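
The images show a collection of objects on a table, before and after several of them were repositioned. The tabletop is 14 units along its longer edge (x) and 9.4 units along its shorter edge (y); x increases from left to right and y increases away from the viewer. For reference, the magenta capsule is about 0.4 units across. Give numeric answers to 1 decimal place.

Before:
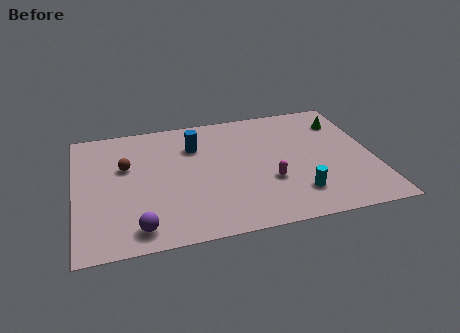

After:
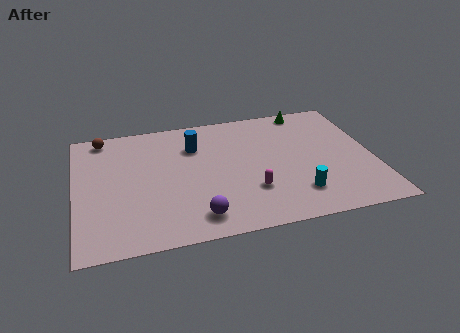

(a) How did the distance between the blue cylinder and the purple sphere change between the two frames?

-0.9

Before: roughly 6.2 units apart; after: 5.3. That's 0.9 units closer together.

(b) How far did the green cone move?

2.1

From (12.8, 7.2) to (11.2, 8.5), the green cone covered √(1.6² + 1.3²) ≈ 2.1 units.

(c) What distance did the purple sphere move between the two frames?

2.7

The purple sphere moved from about (2.8, 1.3) to (5.5, 1.5), a distance of √(2.7² + 0.2²) ≈ 2.7.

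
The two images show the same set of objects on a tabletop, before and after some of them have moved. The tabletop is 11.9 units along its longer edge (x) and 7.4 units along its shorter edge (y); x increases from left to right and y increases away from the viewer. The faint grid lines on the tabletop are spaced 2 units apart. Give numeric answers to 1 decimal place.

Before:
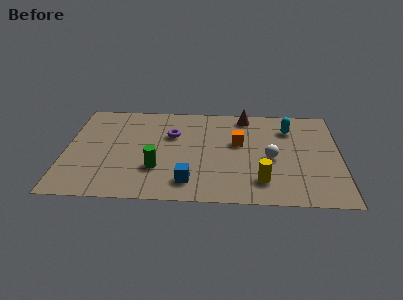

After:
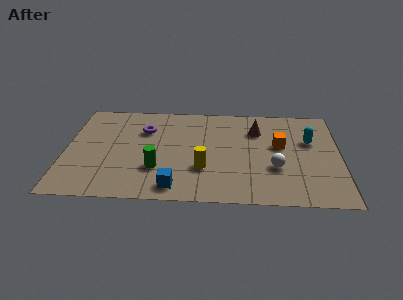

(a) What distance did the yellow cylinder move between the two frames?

2.6

From (8.5, 1.6) to (6.0, 2.4), the yellow cylinder covered √(2.5² + 0.8²) ≈ 2.6 units.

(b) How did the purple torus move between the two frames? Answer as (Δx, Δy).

(-1.2, 0.3)

The purple torus started near (4.6, 4.9) and ended near (3.4, 5.2).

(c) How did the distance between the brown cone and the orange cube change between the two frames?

-0.6

Before: roughly 2.1 units apart; after: 1.5. That's 0.6 units closer together.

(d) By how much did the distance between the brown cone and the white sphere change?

-0.5

They were about 3.4 units apart before and 2.9 after — 0.5 units closer together.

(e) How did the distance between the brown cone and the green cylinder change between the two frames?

-0.4

Before: roughly 5.7 units apart; after: 5.3. That's 0.4 units closer together.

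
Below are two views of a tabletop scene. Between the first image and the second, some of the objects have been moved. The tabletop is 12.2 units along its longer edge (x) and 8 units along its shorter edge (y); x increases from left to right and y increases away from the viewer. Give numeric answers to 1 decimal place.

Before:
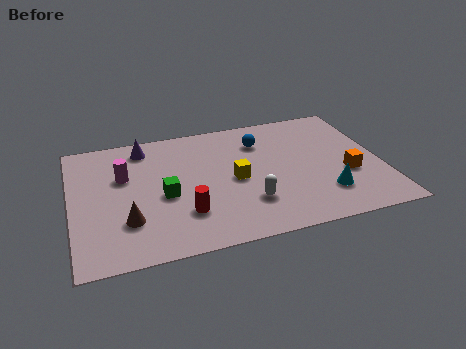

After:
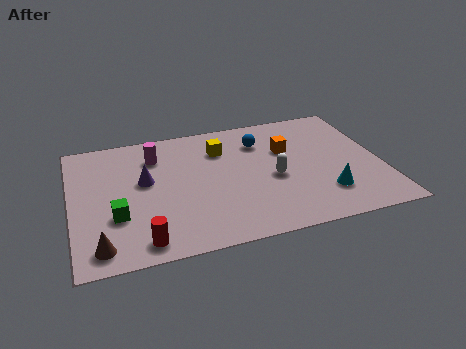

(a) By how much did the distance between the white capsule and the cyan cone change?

-0.6

They were about 3.0 units apart before and 2.4 after — 0.6 units closer together.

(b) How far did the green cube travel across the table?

2.1

The green cube was near (3.6, 3.5) before and (1.7, 2.7) after, so it travelled √(1.9² + 0.8²) ≈ 2.1 units.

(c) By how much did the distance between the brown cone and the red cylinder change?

-0.6

The distance was about 2.2 in the first image and 1.6 in the second, so they moved 0.6 units closer together.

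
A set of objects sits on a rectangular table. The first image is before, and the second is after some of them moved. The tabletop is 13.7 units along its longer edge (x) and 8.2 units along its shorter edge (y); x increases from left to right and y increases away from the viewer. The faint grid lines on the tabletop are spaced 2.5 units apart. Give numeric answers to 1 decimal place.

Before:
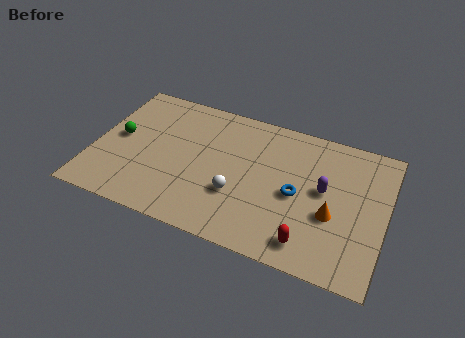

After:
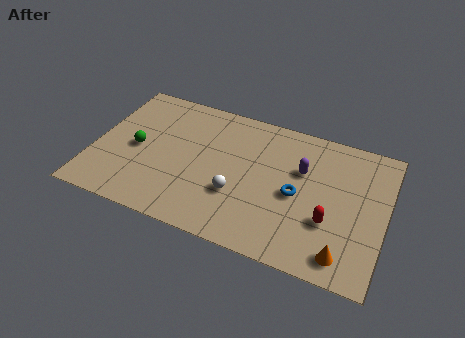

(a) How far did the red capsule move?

1.7

The red capsule was near (10.4, 1.3) before and (11.2, 2.8) after, so it travelled √(0.8² + 1.5²) ≈ 1.7 units.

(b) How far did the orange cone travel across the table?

2.1

From (11.3, 3.2) to (12.0, 1.2), the orange cone covered √(0.7² + 2.0²) ≈ 2.1 units.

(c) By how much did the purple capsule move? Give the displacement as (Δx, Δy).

(-1.1, 0.8)

From the two frames, the purple capsule sits at roughly (10.8, 4.5) before and (9.7, 5.3) after.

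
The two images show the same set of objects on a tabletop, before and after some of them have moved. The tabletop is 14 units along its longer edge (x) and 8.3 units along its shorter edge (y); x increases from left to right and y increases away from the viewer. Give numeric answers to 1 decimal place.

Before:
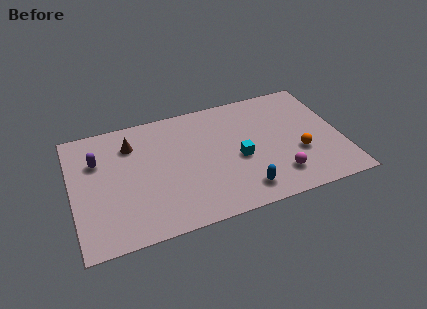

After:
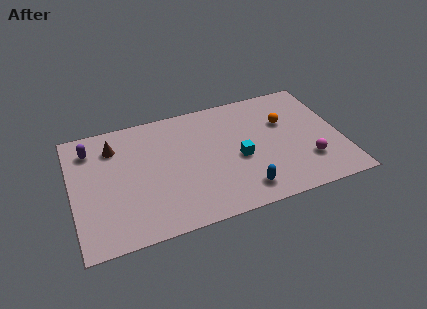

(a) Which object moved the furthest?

the orange sphere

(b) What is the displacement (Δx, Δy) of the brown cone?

(-0.9, 0.1)

The brown cone was at about (3.2, 6.3) and moved to about (2.3, 6.4).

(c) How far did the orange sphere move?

2.5

From (11.7, 3.0) to (11.2, 5.4), the orange sphere covered √(0.5² + 2.4²) ≈ 2.5 units.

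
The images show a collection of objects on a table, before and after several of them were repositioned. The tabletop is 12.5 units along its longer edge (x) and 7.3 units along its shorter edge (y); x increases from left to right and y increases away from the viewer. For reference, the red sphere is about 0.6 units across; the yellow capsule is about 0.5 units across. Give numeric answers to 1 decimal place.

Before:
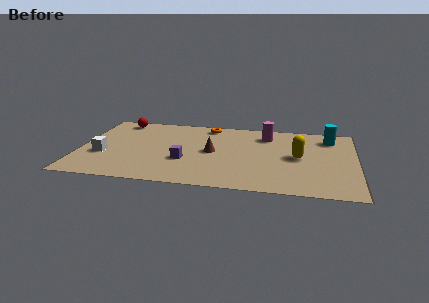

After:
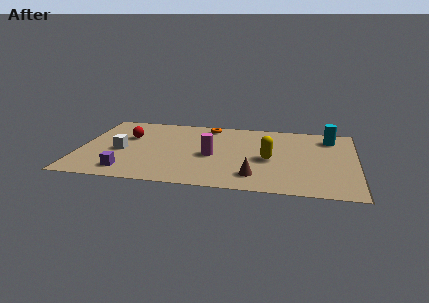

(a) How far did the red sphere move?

1.8

The red sphere was near (1.6, 6.4) before and (2.1, 4.7) after, so it travelled √(0.5² + 1.7²) ≈ 1.8 units.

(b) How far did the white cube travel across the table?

0.9

From (1.1, 2.7) to (1.9, 3.2), the white cube covered √(0.8² + 0.5²) ≈ 0.9 units.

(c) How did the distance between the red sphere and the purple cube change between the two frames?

-1.5

The distance was about 5.0 in the first image and 3.5 in the second, so they moved 1.5 units closer together.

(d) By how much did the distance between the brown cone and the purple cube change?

+4.1

Before: roughly 1.6 units apart; after: 5.7. That's 4.1 units further apart.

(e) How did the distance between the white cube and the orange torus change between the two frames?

-0.9

The distance was about 5.9 in the first image and 5.0 in the second, so they moved 0.9 units closer together.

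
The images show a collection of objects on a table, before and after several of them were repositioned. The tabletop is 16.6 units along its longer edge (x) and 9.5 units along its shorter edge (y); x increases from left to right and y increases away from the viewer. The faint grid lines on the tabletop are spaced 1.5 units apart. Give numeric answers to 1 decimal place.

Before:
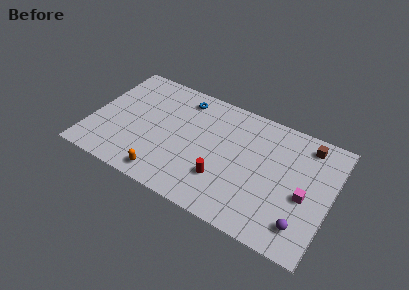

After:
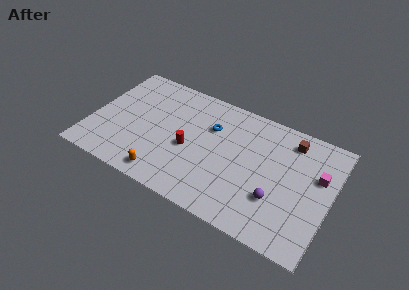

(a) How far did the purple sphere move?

2.2

From (15.0, 1.9) to (13.1, 3.0), the purple sphere covered √(1.9² + 1.1²) ≈ 2.2 units.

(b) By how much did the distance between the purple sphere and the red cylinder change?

+0.6

The distance was about 5.7 in the first image and 6.3 in the second, so they moved 0.6 units further apart.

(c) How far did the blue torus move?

2.7

The blue torus was near (5.9, 8.0) before and (8.1, 6.5) after, so it travelled √(2.2² + 1.5²) ≈ 2.7 units.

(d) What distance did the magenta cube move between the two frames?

2.0

The magenta cube was near (14.9, 4.1) before and (15.6, 6.0) after, so it travelled √(0.7² + 1.9²) ≈ 2.0 units.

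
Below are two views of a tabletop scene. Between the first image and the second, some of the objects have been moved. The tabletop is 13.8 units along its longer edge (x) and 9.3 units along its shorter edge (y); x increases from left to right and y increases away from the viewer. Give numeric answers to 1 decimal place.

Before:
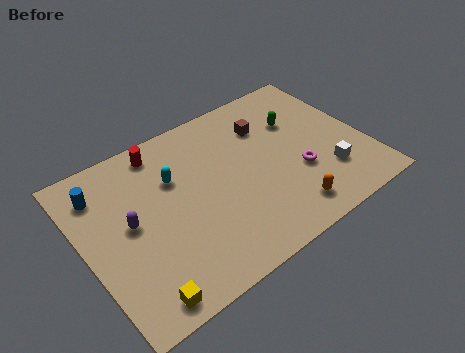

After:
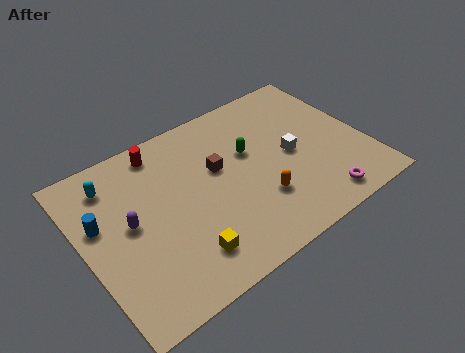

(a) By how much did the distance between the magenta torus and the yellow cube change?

-2.1

Before: roughly 8.7 units apart; after: 6.6. That's 2.1 units closer together.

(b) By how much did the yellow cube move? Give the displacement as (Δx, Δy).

(2.4, 0.9)

The yellow cube was at about (1.9, 1.0) and moved to about (4.3, 1.9).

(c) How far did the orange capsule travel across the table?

1.7

From (9.3, 1.5) to (8.2, 2.8), the orange capsule covered √(1.1² + 1.3²) ≈ 1.7 units.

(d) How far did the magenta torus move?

2.2

From (10.3, 3.3) to (10.9, 1.2), the magenta torus covered √(0.6² + 2.1²) ≈ 2.2 units.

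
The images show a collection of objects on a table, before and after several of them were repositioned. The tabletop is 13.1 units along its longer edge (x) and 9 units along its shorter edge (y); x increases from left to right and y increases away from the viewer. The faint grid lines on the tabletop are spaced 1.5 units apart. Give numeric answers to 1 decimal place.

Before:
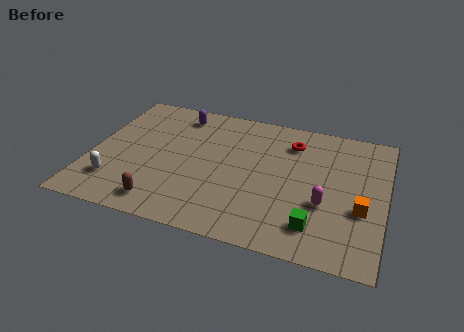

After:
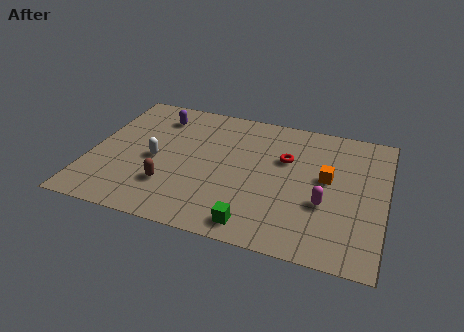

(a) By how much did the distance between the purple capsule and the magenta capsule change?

+0.6

They were about 8.1 units apart before and 8.7 after — 0.6 units further apart.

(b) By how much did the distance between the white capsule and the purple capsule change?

-2.9

The distance was about 6.0 in the first image and 3.1 in the second, so they moved 2.9 units closer together.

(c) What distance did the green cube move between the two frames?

2.7

The green cube was near (10.2, 1.8) before and (7.6, 1.1) after, so it travelled √(2.6² + 0.7²) ≈ 2.7 units.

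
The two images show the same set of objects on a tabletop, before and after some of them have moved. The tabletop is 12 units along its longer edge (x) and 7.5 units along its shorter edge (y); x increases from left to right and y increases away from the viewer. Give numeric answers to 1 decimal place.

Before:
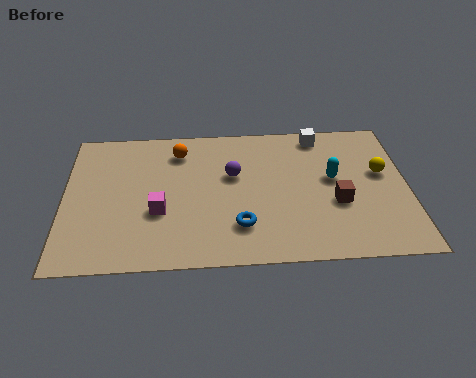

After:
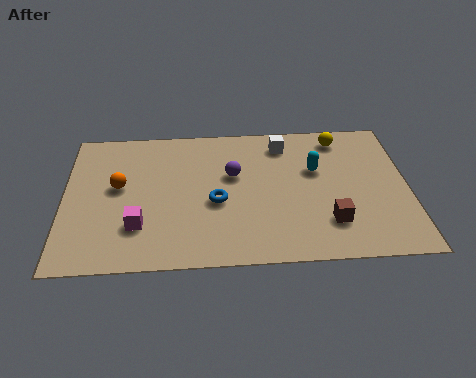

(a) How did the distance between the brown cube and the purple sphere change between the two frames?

+0.3

The distance was about 4.0 in the first image and 4.3 in the second, so they moved 0.3 units further apart.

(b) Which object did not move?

the purple sphere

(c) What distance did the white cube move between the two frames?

1.4

From (9.0, 6.6) to (7.7, 6.2), the white cube covered √(1.3² + 0.4²) ≈ 1.4 units.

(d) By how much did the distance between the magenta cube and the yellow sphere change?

+0.3

Before: roughly 8.0 units apart; after: 8.3. That's 0.3 units further apart.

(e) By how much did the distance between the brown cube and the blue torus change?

+0.6

Before: roughly 3.5 units apart; after: 4.1. That's 0.6 units further apart.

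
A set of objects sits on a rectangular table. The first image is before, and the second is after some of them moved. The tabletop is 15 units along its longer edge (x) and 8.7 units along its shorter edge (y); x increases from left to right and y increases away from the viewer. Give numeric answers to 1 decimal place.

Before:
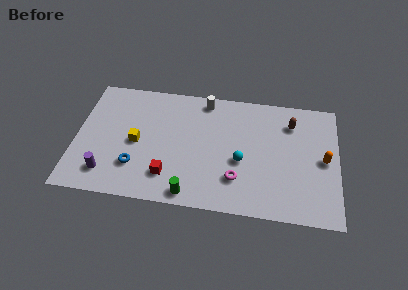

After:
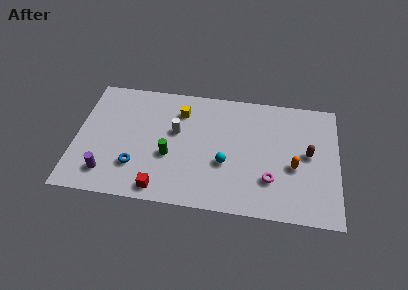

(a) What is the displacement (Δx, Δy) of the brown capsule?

(1.0, -2.1)

The brown capsule started near (12.3, 6.7) and ended near (13.3, 4.6).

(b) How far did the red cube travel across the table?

1.1

From (5.4, 2.0) to (5.0, 1.0), the red cube covered √(0.4² + 1.0²) ≈ 1.1 units.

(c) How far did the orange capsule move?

1.8

The orange capsule moved from about (14.2, 4.3) to (12.5, 3.6), a distance of √(1.7² + 0.7²) ≈ 1.8.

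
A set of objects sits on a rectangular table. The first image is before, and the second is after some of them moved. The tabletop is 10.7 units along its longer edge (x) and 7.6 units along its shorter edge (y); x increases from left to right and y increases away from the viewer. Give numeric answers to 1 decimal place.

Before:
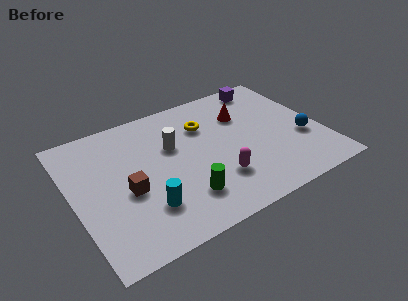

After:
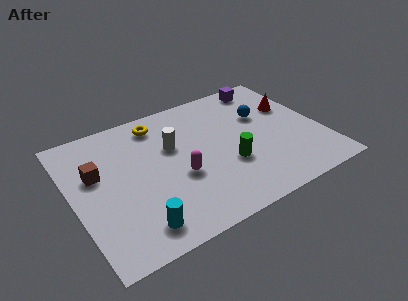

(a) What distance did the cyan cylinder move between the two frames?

0.9

The cyan cylinder was near (2.8, 2.0) before and (2.3, 1.2) after, so it travelled √(0.5² + 0.8²) ≈ 0.9 units.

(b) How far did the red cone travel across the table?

2.1

From (7.6, 5.3) to (9.7, 4.9), the red cone covered √(2.1² + 0.4²) ≈ 2.1 units.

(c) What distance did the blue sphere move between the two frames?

2.5

The blue sphere moved from about (9.8, 2.8) to (8.4, 4.9), a distance of √(1.4² + 2.1²) ≈ 2.5.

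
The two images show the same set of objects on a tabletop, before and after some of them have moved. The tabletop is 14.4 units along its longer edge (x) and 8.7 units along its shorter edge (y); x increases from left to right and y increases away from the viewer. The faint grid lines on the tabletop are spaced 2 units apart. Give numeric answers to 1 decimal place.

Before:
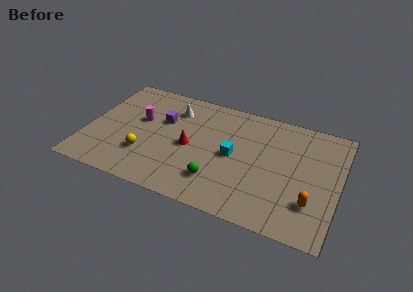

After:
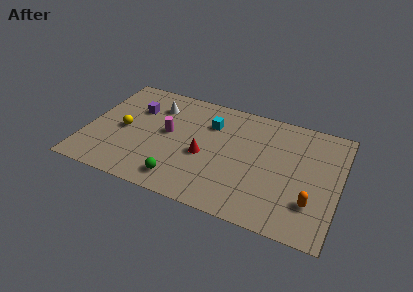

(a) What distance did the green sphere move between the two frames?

2.1

The green sphere moved from about (7.7, 2.1) to (5.7, 1.4), a distance of √(2.0² + 0.7²) ≈ 2.1.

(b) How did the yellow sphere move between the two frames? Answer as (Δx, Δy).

(-1.4, 1.5)

The yellow sphere started near (3.5, 2.6) and ended near (2.1, 4.1).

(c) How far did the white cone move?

1.0

The white cone was near (4.7, 6.7) before and (3.7, 6.6) after, so it travelled √(1.0² + 0.1²) ≈ 1.0 units.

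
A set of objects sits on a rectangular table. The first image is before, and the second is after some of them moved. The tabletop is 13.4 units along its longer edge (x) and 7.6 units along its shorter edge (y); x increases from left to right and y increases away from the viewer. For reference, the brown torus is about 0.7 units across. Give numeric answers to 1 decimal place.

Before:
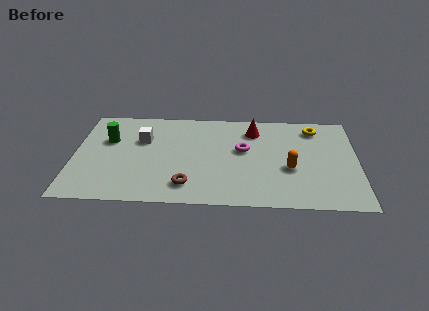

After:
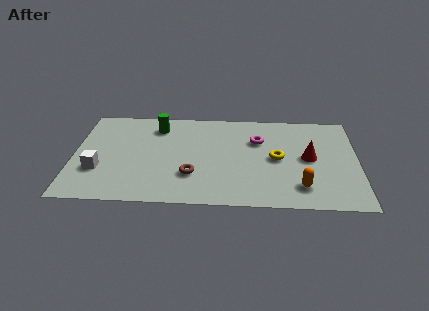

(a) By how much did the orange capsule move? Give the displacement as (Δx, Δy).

(0.5, -1.4)

The orange capsule was at about (10.2, 3.0) and moved to about (10.7, 1.6).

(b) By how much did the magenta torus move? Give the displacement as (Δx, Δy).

(0.7, 0.8)

From the two frames, the magenta torus sits at roughly (8.0, 4.4) before and (8.7, 5.2) after.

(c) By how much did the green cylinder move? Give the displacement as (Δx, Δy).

(2.3, 1.2)

The green cylinder was at about (1.6, 4.9) and moved to about (3.9, 6.1).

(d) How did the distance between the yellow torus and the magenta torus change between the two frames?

-2.2

The distance was about 3.9 in the first image and 1.7 in the second, so they moved 2.2 units closer together.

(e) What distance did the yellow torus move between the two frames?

3.1

From (11.4, 6.3) to (9.6, 3.8), the yellow torus covered √(1.8² + 2.5²) ≈ 3.1 units.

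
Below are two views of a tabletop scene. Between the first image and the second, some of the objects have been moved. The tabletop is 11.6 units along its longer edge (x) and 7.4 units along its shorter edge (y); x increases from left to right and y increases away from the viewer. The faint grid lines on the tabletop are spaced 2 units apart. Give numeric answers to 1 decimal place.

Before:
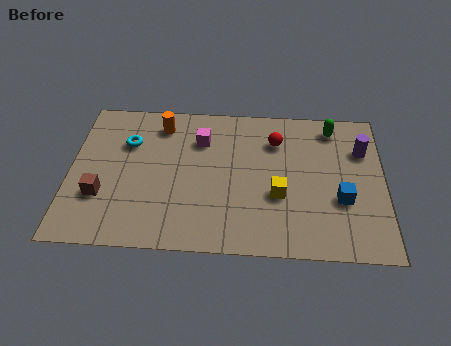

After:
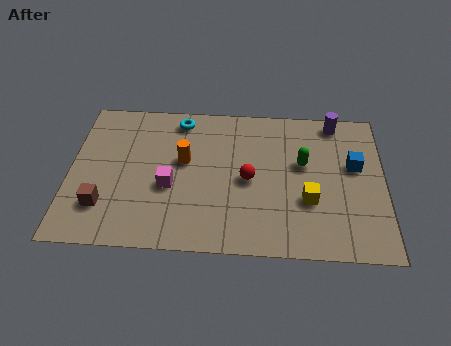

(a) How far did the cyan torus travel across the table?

2.3

From (2.1, 5.1) to (4.0, 6.4), the cyan torus covered √(1.9² + 1.3²) ≈ 2.3 units.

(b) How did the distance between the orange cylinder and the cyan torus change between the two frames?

+0.5

The distance was about 1.6 in the first image and 2.1 in the second, so they moved 0.5 units further apart.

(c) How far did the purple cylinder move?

1.7

The purple cylinder was near (10.8, 5.2) before and (9.8, 6.6) after, so it travelled √(1.0² + 1.4²) ≈ 1.7 units.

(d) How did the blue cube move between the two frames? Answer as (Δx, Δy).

(0.5, 1.7)

The blue cube was at about (10.0, 2.7) and moved to about (10.5, 4.4).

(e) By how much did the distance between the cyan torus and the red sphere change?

-1.6

They were about 5.5 units apart before and 3.9 after — 1.6 units closer together.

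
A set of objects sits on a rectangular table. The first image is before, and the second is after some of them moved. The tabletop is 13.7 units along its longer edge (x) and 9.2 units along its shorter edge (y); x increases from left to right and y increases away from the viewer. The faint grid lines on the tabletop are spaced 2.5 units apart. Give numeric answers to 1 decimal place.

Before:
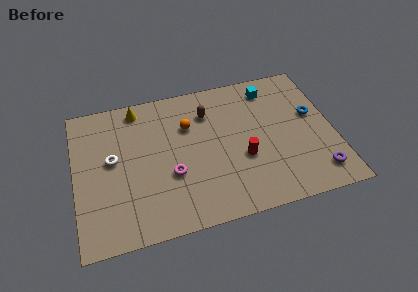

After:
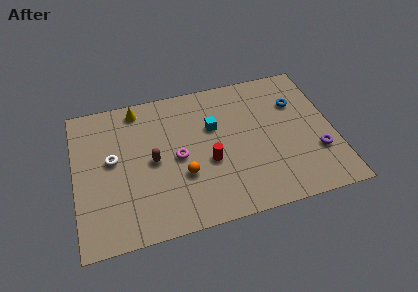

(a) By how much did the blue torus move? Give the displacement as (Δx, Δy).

(-0.8, 1.0)

From the two frames, the blue torus sits at roughly (12.7, 5.4) before and (11.9, 6.4) after.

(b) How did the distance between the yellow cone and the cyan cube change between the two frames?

-2.6

The distance was about 7.1 in the first image and 4.5 in the second, so they moved 2.6 units closer together.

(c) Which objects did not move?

the white torus and the yellow cone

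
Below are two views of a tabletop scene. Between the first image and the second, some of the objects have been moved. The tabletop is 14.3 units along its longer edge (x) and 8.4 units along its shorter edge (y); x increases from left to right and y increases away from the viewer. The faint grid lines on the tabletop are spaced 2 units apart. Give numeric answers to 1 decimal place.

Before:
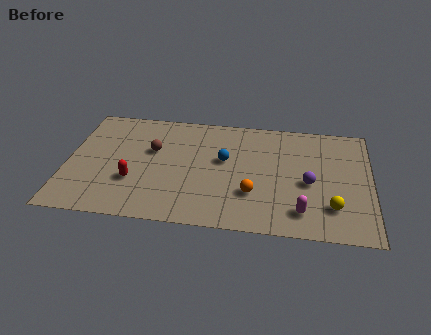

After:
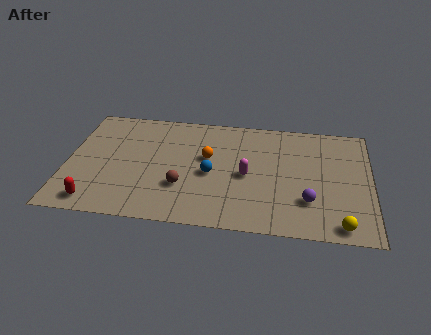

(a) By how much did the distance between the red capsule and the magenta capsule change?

-0.5

They were about 8.0 units apart before and 7.5 after — 0.5 units closer together.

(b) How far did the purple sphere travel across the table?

1.3

From (11.4, 3.7) to (11.4, 2.4), the purple sphere covered √(0.0² + 1.3²) ≈ 1.3 units.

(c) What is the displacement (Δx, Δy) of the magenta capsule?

(-2.6, 2.3)

The magenta capsule was at about (11.1, 1.6) and moved to about (8.5, 3.9).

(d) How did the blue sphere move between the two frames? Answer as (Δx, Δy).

(-0.6, -1.1)

From the two frames, the blue sphere sits at roughly (7.4, 4.9) before and (6.8, 3.8) after.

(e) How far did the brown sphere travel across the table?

2.9

The brown sphere moved from about (4.0, 5.2) to (5.5, 2.7), a distance of √(1.5² + 2.5²) ≈ 2.9.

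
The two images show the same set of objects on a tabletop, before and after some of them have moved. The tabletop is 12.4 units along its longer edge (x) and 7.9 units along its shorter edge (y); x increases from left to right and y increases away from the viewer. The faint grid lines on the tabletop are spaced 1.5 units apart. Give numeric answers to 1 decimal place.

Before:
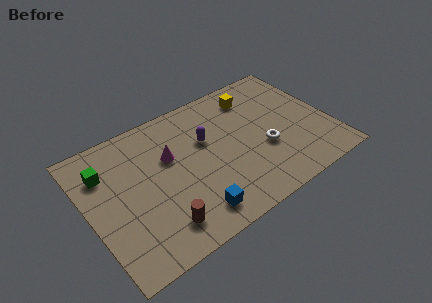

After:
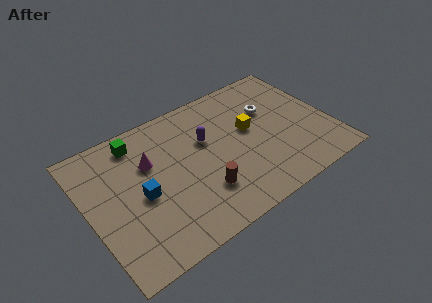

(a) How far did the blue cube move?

3.2

The blue cube moved from about (4.8, 1.3) to (2.6, 3.6), a distance of √(2.2² + 2.3²) ≈ 3.2.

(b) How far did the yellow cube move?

2.0

From (9.0, 6.4) to (8.4, 4.5), the yellow cube covered √(0.6² + 1.9²) ≈ 2.0 units.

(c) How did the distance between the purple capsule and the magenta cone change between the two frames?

+1.0

Before: roughly 1.9 units apart; after: 2.9. That's 1.0 units further apart.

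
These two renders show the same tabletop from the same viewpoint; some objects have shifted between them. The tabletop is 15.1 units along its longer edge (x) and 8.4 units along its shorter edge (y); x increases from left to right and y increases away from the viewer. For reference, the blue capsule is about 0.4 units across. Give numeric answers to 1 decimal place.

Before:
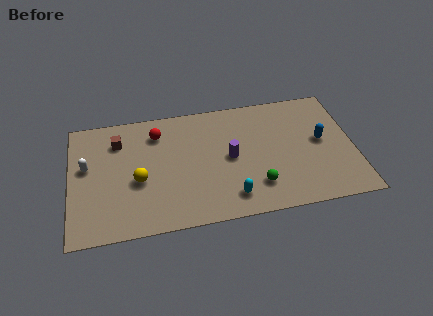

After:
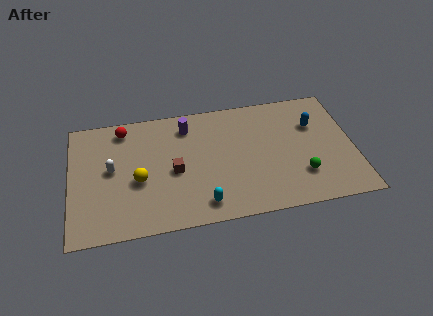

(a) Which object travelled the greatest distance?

the brown cube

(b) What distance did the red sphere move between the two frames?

1.9

The red sphere moved from about (4.7, 6.6) to (2.9, 7.2), a distance of √(1.8² + 0.6²) ≈ 1.9.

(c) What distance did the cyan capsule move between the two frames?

1.5

The cyan capsule moved from about (8.4, 1.5) to (6.9, 1.3), a distance of √(1.5² + 0.2²) ≈ 1.5.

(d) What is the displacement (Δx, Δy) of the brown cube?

(2.9, -2.6)

From the two frames, the brown cube sits at roughly (2.6, 6.4) before and (5.5, 3.8) after.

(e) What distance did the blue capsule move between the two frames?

1.2

The blue capsule was near (13.4, 4.5) before and (13.1, 5.7) after, so it travelled √(0.3² + 1.2²) ≈ 1.2 units.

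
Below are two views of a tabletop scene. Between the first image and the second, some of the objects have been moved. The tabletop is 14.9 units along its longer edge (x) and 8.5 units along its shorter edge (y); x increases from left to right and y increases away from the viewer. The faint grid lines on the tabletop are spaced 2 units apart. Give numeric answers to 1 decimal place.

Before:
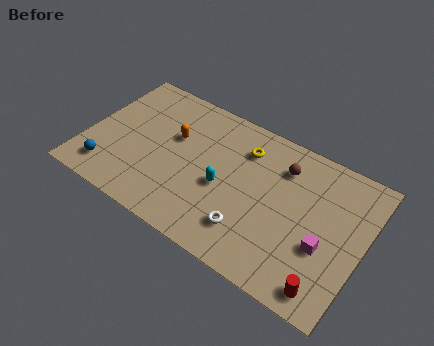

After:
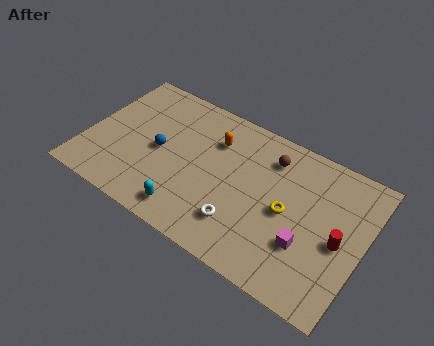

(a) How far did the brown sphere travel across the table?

0.7

From (10.3, 6.5) to (9.6, 6.7), the brown sphere covered √(0.7² + 0.2²) ≈ 0.7 units.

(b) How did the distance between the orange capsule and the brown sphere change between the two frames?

-2.9

They were about 5.9 units apart before and 3.0 after — 2.9 units closer together.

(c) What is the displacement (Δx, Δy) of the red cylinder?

(0.2, 2.8)

From the two frames, the red cylinder sits at roughly (13.5, 1.1) before and (13.7, 3.9) after.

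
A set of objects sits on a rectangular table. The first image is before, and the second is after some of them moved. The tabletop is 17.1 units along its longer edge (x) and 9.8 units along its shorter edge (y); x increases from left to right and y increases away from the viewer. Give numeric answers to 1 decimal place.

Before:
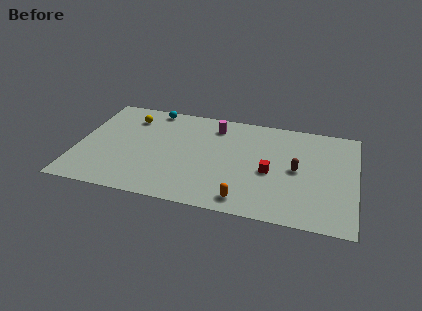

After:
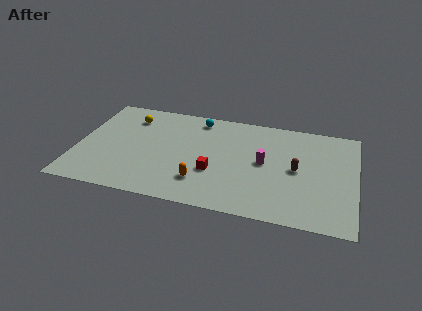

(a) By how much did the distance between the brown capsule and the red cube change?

+3.5

They were about 1.7 units apart before and 5.2 after — 3.5 units further apart.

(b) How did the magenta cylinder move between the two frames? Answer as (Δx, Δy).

(3.2, -2.9)

From the two frames, the magenta cylinder sits at roughly (8.3, 8.0) before and (11.5, 5.1) after.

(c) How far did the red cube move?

3.5

From (11.9, 4.3) to (8.5, 3.5), the red cube covered √(3.4² + 0.8²) ≈ 3.5 units.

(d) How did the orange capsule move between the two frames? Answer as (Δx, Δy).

(-2.7, 1.1)

From the two frames, the orange capsule sits at roughly (10.5, 1.3) before and (7.8, 2.4) after.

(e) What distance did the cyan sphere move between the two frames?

2.9

The cyan sphere was near (4.3, 8.9) before and (7.2, 8.5) after, so it travelled √(2.9² + 0.4²) ≈ 2.9 units.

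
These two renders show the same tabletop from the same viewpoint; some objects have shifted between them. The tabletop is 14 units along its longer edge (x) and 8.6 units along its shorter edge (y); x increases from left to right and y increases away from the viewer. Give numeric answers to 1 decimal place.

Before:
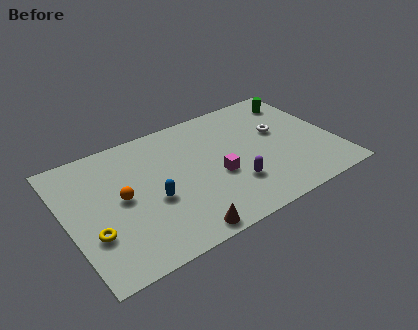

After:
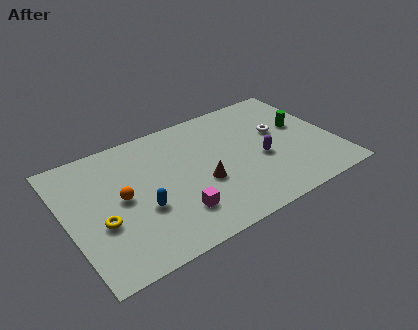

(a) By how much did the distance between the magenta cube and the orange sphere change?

-1.6

They were about 5.0 units apart before and 3.4 after — 1.6 units closer together.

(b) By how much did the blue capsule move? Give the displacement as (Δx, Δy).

(-0.6, -0.3)

The blue capsule started near (4.3, 3.5) and ended near (3.7, 3.2).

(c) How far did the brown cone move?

3.1

The brown cone was near (5.3, 0.8) before and (6.9, 3.4) after, so it travelled √(1.6² + 2.6²) ≈ 3.1 units.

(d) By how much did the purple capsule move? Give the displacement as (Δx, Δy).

(1.7, 1.1)

The purple capsule was at about (8.4, 2.5) and moved to about (10.1, 3.6).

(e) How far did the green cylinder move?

2.0

The green cylinder was near (12.7, 7.0) before and (12.5, 5.0) after, so it travelled √(0.2² + 2.0²) ≈ 2.0 units.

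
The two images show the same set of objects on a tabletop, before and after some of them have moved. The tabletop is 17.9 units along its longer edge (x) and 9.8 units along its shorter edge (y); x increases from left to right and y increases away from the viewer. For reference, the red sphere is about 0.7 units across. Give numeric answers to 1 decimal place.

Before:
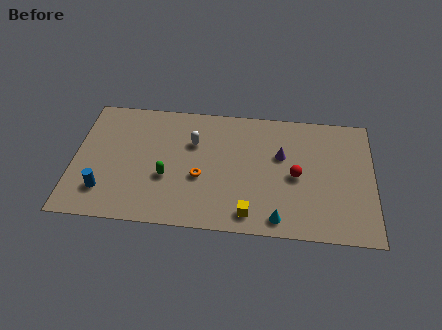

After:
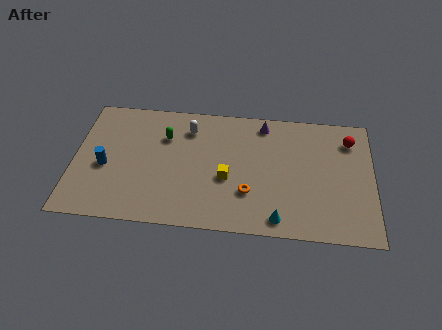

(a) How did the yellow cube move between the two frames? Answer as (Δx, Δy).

(-1.4, 2.6)

The yellow cube was at about (10.6, 1.4) and moved to about (9.2, 4.0).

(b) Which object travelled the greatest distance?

the red sphere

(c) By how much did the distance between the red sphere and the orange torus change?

+1.9

The distance was about 5.7 in the first image and 7.6 in the second, so they moved 1.9 units further apart.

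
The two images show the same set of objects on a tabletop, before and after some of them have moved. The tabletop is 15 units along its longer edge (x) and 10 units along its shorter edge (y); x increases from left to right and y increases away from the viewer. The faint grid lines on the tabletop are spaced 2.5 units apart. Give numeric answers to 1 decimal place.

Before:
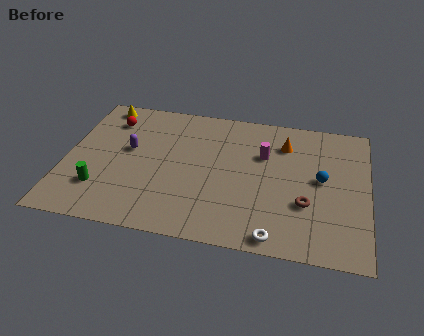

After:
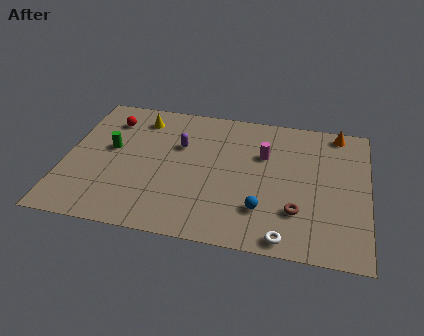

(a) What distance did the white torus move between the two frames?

0.5

The white torus moved from about (10.6, 0.9) to (11.1, 0.9), a distance of √(0.5² + 0.0²) ≈ 0.5.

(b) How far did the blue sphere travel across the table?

3.9

From (12.7, 5.3) to (9.9, 2.6), the blue sphere covered √(2.8² + 2.7²) ≈ 3.9 units.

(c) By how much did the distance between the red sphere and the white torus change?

+0.4

They were about 11.0 units apart before and 11.4 after — 0.4 units further apart.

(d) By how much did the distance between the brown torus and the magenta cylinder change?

+0.3

Before: roughly 3.9 units apart; after: 4.2. That's 0.3 units further apart.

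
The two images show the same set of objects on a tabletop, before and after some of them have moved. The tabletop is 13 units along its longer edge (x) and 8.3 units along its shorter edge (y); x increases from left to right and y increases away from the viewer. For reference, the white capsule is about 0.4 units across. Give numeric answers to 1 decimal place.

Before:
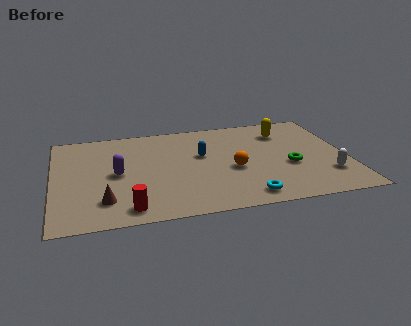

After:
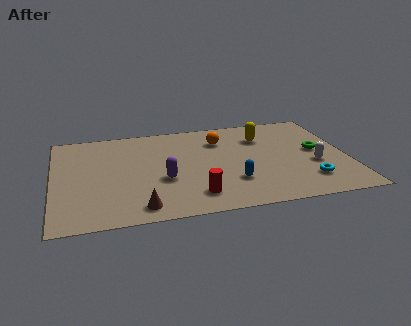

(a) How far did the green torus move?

1.7

The green torus was near (10.4, 3.3) before and (11.7, 4.4) after, so it travelled √(1.3² + 1.1²) ≈ 1.7 units.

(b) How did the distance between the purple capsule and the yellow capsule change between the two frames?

-2.5

They were about 7.9 units apart before and 5.4 after — 2.5 units closer together.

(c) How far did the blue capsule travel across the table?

2.9

The blue capsule moved from about (6.6, 5.0) to (7.8, 2.4), a distance of √(1.2² + 2.6²) ≈ 2.9.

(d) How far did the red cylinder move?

2.9

The red cylinder moved from about (3.2, 1.1) to (6.1, 1.6), a distance of √(2.9² + 0.5²) ≈ 2.9.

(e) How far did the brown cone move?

1.7

From (2.2, 1.9) to (3.7, 1.1), the brown cone covered √(1.5² + 0.8²) ≈ 1.7 units.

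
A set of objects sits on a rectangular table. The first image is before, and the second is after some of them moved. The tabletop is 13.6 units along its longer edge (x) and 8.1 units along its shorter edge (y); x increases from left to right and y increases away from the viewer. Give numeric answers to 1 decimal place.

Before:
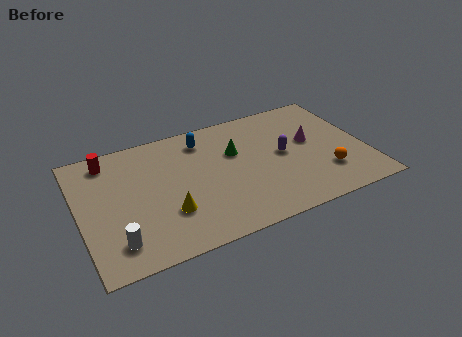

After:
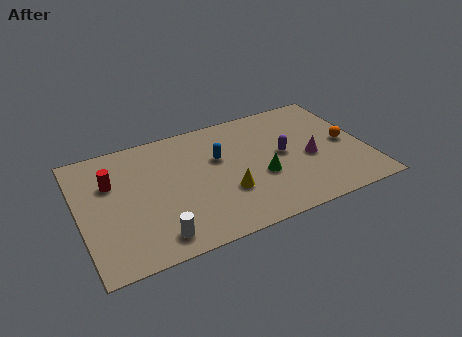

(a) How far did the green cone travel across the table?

2.3

The green cone was near (7.5, 5.2) before and (8.5, 3.1) after, so it travelled √(1.0² + 2.1²) ≈ 2.3 units.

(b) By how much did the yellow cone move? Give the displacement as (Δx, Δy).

(2.8, 0.2)

From the two frames, the yellow cone sits at roughly (4.0, 2.5) before and (6.8, 2.7) after.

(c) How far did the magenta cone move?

1.1

The magenta cone was near (11.1, 4.6) before and (10.9, 3.5) after, so it travelled √(0.2² + 1.1²) ≈ 1.1 units.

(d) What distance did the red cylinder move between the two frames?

1.5

The red cylinder was near (1.6, 6.9) before and (1.6, 5.4) after, so it travelled √(0.0² + 1.5²) ≈ 1.5 units.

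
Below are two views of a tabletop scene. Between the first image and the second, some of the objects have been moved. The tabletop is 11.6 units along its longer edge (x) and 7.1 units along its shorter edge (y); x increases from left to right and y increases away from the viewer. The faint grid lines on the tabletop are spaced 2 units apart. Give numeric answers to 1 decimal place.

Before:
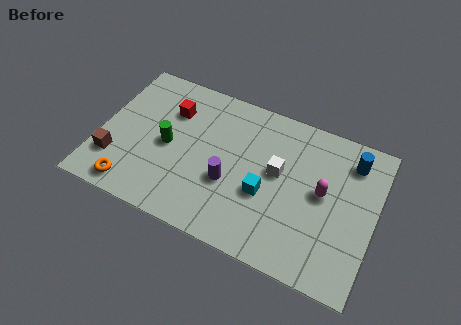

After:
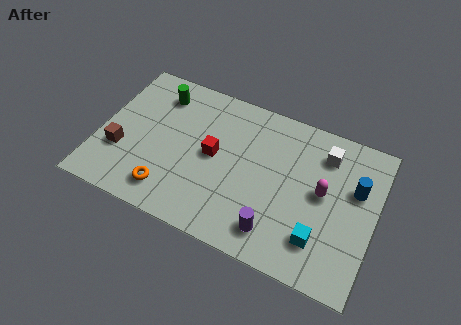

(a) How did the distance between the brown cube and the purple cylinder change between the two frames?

+1.9

They were about 4.9 units apart before and 6.8 after — 1.9 units further apart.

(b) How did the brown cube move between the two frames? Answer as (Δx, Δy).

(0.2, 0.5)

The brown cube was at about (0.8, 1.9) and moved to about (1.0, 2.4).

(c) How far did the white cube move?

2.4

The white cube was near (7.5, 4.0) before and (9.3, 5.6) after, so it travelled √(1.8² + 1.6²) ≈ 2.4 units.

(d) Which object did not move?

the magenta capsule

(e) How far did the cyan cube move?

2.6

From (7.1, 2.8) to (9.5, 1.7), the cyan cube covered √(2.4² + 1.1²) ≈ 2.6 units.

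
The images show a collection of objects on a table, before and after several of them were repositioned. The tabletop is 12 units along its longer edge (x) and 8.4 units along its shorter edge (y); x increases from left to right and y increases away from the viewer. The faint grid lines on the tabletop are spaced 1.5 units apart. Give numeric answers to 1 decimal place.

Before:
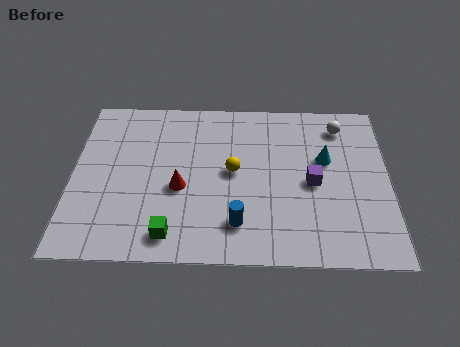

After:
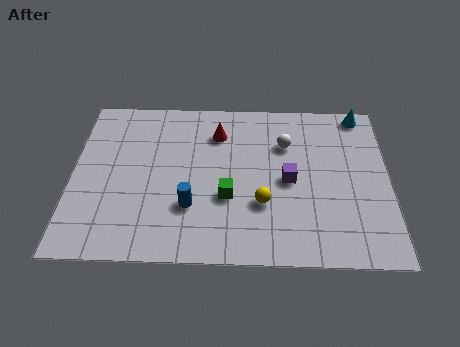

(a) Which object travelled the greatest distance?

the red cone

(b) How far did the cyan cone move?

2.9

From (9.6, 5.1) to (11.0, 7.6), the cyan cone covered √(1.4² + 2.5²) ≈ 2.9 units.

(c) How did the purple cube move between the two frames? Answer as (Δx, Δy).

(-0.9, 0.1)

The purple cube started near (9.1, 3.9) and ended near (8.2, 4.0).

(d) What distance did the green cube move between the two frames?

2.8

The green cube was near (3.8, 1.2) before and (5.9, 3.1) after, so it travelled √(2.1² + 1.9²) ≈ 2.8 units.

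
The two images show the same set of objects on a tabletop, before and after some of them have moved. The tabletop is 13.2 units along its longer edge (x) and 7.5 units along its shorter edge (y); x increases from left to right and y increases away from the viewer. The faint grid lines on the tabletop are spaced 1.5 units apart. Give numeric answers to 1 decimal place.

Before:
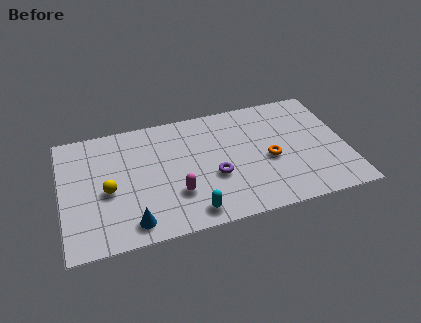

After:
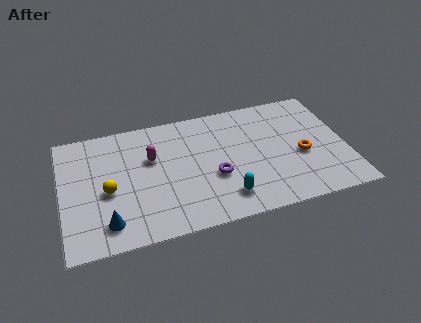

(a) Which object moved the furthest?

the magenta capsule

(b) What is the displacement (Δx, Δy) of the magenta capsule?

(-1.0, 2.5)

The magenta capsule was at about (5.2, 2.3) and moved to about (4.2, 4.8).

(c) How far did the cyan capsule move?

1.7

The cyan capsule moved from about (5.8, 1.0) to (7.4, 1.5), a distance of √(1.6² + 0.5²) ≈ 1.7.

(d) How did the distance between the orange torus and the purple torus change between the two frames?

+1.5

Before: roughly 2.6 units apart; after: 4.1. That's 1.5 units further apart.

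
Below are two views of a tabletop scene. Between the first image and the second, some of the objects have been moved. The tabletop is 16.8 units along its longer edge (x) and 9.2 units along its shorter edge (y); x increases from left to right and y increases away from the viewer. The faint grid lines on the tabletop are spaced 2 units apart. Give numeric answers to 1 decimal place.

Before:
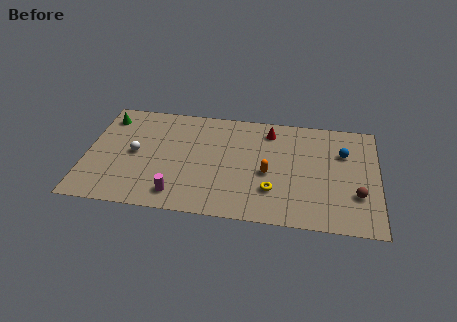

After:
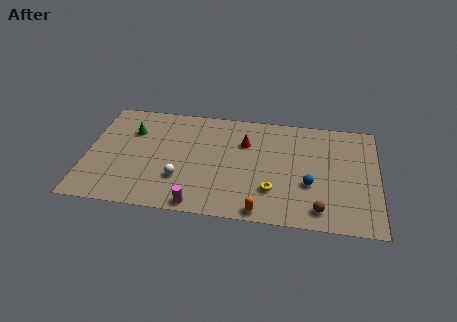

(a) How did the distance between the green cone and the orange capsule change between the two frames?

-0.5

The distance was about 10.1 in the first image and 9.6 in the second, so they moved 0.5 units closer together.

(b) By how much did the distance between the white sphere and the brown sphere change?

-4.8

They were about 12.9 units apart before and 8.1 after — 4.8 units closer together.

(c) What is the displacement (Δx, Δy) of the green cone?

(1.5, -1.0)

The green cone started near (1.0, 7.5) and ended near (2.5, 6.5).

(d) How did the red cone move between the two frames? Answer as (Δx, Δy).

(-1.4, -1.2)

The red cone was at about (10.5, 7.6) and moved to about (9.1, 6.4).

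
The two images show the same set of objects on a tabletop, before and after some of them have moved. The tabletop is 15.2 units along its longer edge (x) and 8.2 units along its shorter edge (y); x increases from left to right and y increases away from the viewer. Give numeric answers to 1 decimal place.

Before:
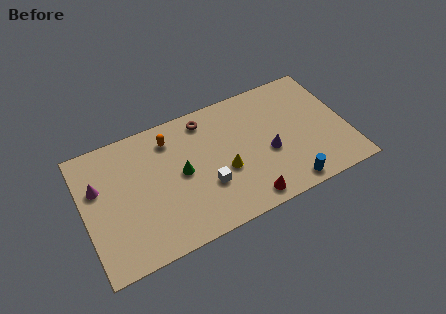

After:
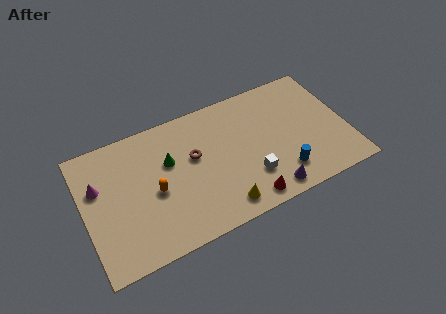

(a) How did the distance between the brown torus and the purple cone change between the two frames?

+0.6

They were about 4.9 units apart before and 5.5 after — 0.6 units further apart.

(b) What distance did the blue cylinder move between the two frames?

0.9

The blue cylinder was near (11.4, 0.9) before and (11.2, 1.8) after, so it travelled √(0.2² + 0.9²) ≈ 0.9 units.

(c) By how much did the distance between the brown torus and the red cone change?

-1.5

The distance was about 6.2 in the first image and 4.7 in the second, so they moved 1.5 units closer together.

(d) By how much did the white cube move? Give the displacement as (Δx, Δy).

(2.5, -0.5)

The white cube was at about (6.9, 2.8) and moved to about (9.4, 2.3).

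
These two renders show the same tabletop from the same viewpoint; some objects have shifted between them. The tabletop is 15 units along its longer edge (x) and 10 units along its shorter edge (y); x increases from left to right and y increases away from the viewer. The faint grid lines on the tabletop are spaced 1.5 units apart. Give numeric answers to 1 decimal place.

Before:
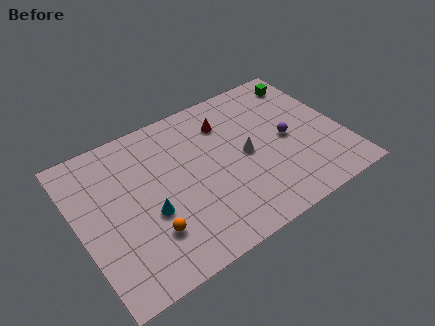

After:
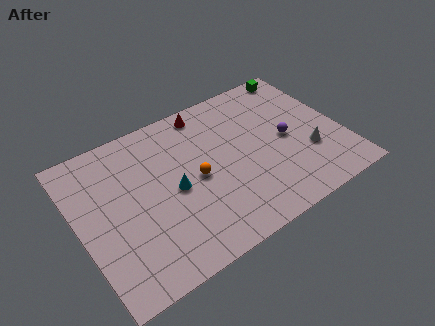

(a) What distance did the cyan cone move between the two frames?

1.7

The cyan cone was near (3.8, 3.9) before and (5.3, 4.7) after, so it travelled √(1.5² + 0.8²) ≈ 1.7 units.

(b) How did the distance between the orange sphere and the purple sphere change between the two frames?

-3.3

The distance was about 8.6 in the first image and 5.3 in the second, so they moved 3.3 units closer together.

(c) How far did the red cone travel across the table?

1.6

From (8.8, 7.6) to (7.9, 8.9), the red cone covered √(0.9² + 1.3²) ≈ 1.6 units.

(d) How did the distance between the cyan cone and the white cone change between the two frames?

+1.9

They were about 5.8 units apart before and 7.7 after — 1.9 units further apart.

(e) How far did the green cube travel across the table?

0.7

The green cube was near (13.7, 8.4) before and (13.6, 9.1) after, so it travelled √(0.1² + 0.7²) ≈ 0.7 units.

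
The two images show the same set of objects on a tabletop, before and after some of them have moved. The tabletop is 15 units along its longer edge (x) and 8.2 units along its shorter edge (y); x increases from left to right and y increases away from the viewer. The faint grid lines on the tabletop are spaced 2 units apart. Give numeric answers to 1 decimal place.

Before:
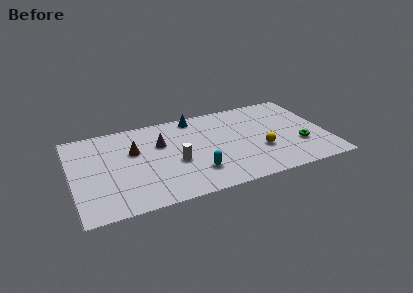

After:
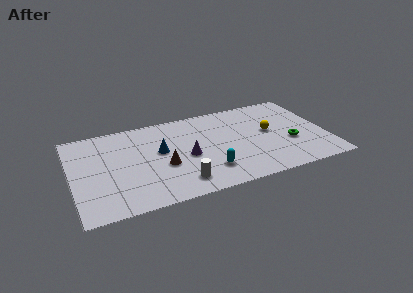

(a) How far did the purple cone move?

2.2

From (5.3, 5.4) to (6.7, 3.7), the purple cone covered √(1.4² + 1.7²) ≈ 2.2 units.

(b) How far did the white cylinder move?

1.9

The white cylinder moved from about (6.0, 3.4) to (6.1, 1.5), a distance of √(0.1² + 1.9²) ≈ 1.9.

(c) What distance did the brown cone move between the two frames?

2.5

The brown cone was near (3.7, 5.2) before and (5.3, 3.3) after, so it travelled √(1.6² + 1.9²) ≈ 2.5 units.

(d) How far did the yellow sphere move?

1.7

The yellow sphere moved from about (11.0, 2.9) to (11.7, 4.5), a distance of √(0.7² + 1.6²) ≈ 1.7.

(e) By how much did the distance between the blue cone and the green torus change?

+0.4

They were about 7.4 units apart before and 7.8 after — 0.4 units further apart.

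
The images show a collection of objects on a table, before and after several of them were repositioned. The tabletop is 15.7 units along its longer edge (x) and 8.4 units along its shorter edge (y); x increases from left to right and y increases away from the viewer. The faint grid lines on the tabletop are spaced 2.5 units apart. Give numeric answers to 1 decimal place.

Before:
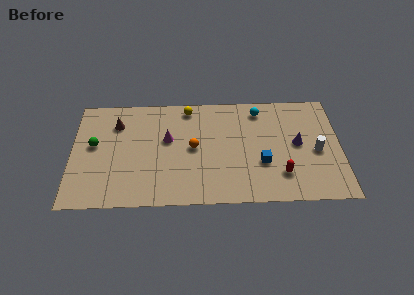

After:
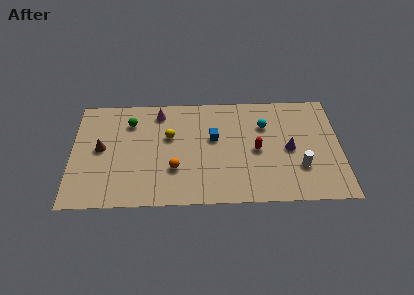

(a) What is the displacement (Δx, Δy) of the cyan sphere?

(0.3, -1.2)

The cyan sphere started near (11.0, 7.1) and ended near (11.3, 5.9).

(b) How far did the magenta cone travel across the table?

2.2

The magenta cone moved from about (5.6, 5.0) to (5.1, 7.1), a distance of √(0.5² + 2.1²) ≈ 2.2.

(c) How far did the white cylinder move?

1.6

The white cylinder moved from about (14.3, 3.8) to (13.3, 2.6), a distance of √(1.0² + 1.2²) ≈ 1.6.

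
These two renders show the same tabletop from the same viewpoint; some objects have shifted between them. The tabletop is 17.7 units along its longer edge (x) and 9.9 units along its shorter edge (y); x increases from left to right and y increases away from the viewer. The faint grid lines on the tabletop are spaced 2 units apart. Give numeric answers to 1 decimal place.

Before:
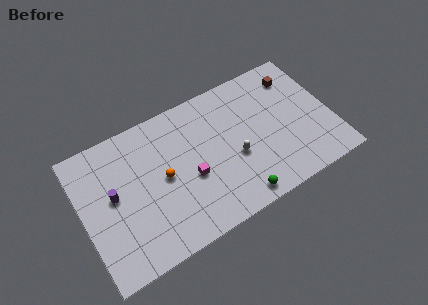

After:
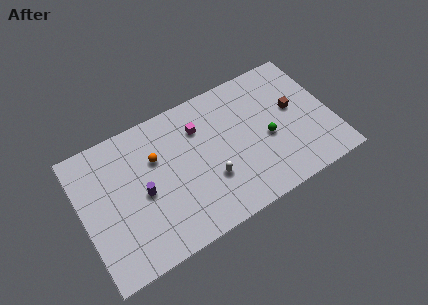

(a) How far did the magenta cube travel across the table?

3.4

The magenta cube moved from about (7.5, 4.1) to (8.6, 7.3), a distance of √(1.1² + 3.2²) ≈ 3.4.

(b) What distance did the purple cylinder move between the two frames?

2.2

From (2.2, 5.4) to (4.2, 4.6), the purple cylinder covered √(2.0² + 0.8²) ≈ 2.2 units.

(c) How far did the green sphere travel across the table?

4.2

The green sphere moved from about (10.4, 1.1) to (13.1, 4.3), a distance of √(2.7² + 3.2²) ≈ 4.2.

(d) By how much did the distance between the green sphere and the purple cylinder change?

-0.4

They were about 9.3 units apart before and 8.9 after — 0.4 units closer together.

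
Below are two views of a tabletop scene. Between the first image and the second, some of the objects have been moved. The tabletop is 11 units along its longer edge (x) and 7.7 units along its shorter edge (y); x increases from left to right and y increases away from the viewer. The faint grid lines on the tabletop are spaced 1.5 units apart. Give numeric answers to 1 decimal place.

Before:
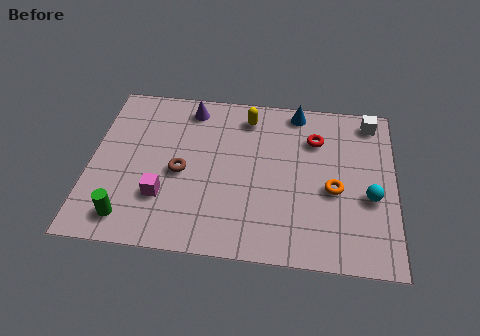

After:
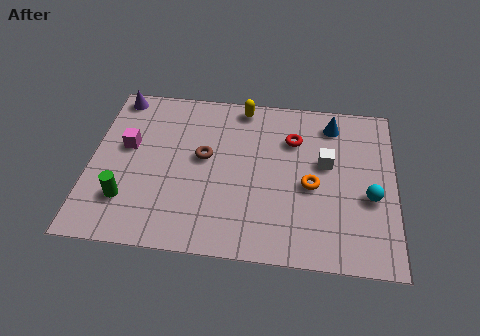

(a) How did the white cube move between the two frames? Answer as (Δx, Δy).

(-1.6, -2.2)

The white cube started near (10.1, 6.7) and ended near (8.5, 4.5).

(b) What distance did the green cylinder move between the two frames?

0.8

From (1.5, 1.2) to (1.4, 2.0), the green cylinder covered √(0.1² + 0.8²) ≈ 0.8 units.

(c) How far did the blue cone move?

1.4

The blue cone moved from about (7.4, 6.9) to (8.7, 6.4), a distance of √(1.3² + 0.5²) ≈ 1.4.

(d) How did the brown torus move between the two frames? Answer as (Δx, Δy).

(0.8, 0.8)

From the two frames, the brown torus sits at roughly (3.3, 3.5) before and (4.1, 4.3) after.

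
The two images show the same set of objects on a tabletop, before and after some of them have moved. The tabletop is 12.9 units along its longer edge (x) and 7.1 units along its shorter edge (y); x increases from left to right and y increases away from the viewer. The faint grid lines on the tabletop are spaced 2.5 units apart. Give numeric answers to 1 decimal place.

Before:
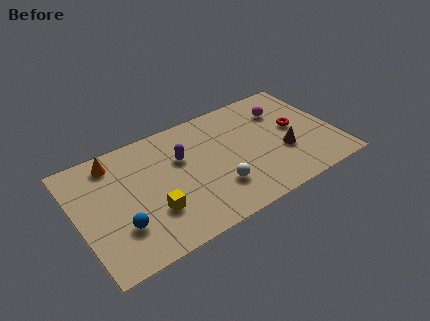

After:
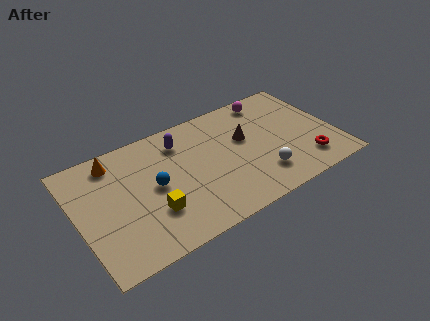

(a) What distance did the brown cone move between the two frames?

2.4

The brown cone was near (10.2, 2.6) before and (8.5, 4.3) after, so it travelled √(1.7² + 1.7²) ≈ 2.4 units.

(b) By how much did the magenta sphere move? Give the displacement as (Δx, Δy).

(-0.5, 1.0)

The magenta sphere started near (10.6, 5.2) and ended near (10.1, 6.2).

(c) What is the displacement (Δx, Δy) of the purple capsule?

(0.1, 1.0)

The purple capsule started near (5.3, 4.6) and ended near (5.4, 5.6).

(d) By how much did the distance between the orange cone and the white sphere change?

+1.9

They were about 6.1 units apart before and 8.0 after — 1.9 units further apart.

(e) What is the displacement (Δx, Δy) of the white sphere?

(2.2, -0.3)

The white sphere started near (6.7, 2.0) and ended near (8.9, 1.7).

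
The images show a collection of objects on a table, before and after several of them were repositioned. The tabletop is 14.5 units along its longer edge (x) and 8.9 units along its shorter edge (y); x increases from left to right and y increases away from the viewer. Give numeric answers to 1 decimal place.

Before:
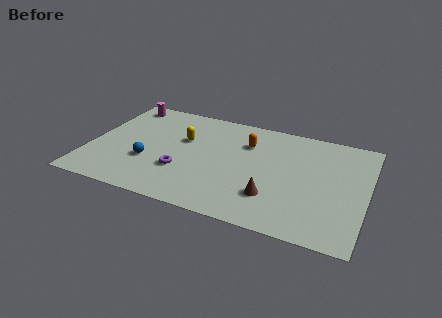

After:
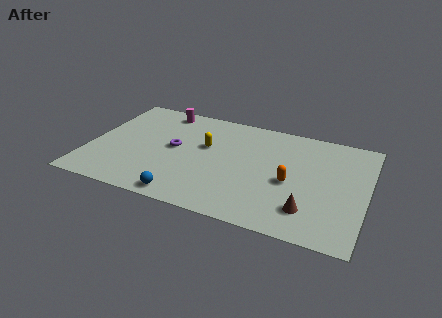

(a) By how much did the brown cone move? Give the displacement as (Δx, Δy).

(1.9, -0.4)

From the two frames, the brown cone sits at roughly (9.8, 2.4) before and (11.7, 2.0) after.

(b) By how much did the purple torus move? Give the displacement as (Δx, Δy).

(-0.6, 1.8)

From the two frames, the purple torus sits at roughly (5.0, 2.9) before and (4.4, 4.7) after.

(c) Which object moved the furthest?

the orange capsule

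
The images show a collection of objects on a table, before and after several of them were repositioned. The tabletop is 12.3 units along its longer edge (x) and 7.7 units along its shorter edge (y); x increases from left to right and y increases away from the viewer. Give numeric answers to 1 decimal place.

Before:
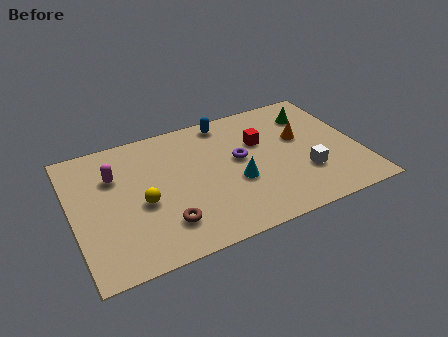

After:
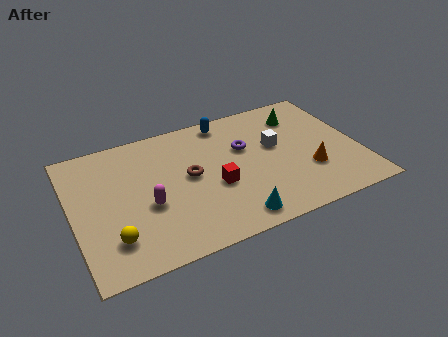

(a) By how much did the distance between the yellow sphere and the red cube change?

-0.9

They were about 5.6 units apart before and 4.7 after — 0.9 units closer together.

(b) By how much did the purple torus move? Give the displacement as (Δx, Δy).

(0.3, 0.6)

The purple torus was at about (7.2, 4.3) and moved to about (7.5, 4.9).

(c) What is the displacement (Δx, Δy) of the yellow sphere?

(-1.4, -1.5)

The yellow sphere started near (2.9, 3.3) and ended near (1.5, 1.8).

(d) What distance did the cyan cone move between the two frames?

2.0

The cyan cone was near (6.9, 3.0) before and (6.5, 1.0) after, so it travelled √(0.4² + 2.0²) ≈ 2.0 units.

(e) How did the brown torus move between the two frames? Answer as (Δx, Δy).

(1.3, 2.3)

The brown torus was at about (3.7, 1.8) and moved to about (5.0, 4.1).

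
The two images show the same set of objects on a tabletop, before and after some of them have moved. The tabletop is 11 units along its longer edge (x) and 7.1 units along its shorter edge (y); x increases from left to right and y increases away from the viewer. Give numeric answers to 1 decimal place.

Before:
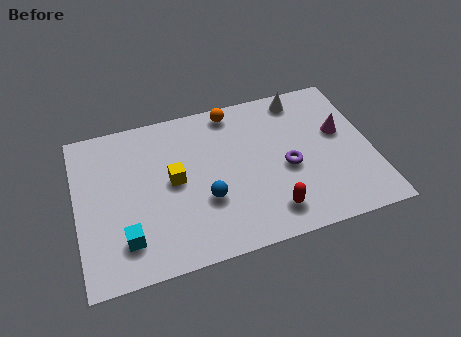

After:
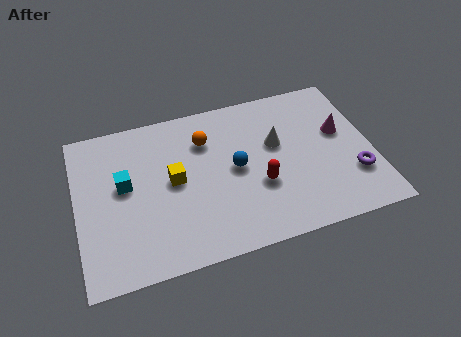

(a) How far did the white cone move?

2.2

From (8.6, 6.2) to (7.5, 4.3), the white cone covered √(1.1² + 1.9²) ≈ 2.2 units.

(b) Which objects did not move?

the magenta cone and the yellow cube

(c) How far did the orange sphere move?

1.6

The orange sphere moved from about (6.0, 6.3) to (4.9, 5.2), a distance of √(1.1² + 1.1²) ≈ 1.6.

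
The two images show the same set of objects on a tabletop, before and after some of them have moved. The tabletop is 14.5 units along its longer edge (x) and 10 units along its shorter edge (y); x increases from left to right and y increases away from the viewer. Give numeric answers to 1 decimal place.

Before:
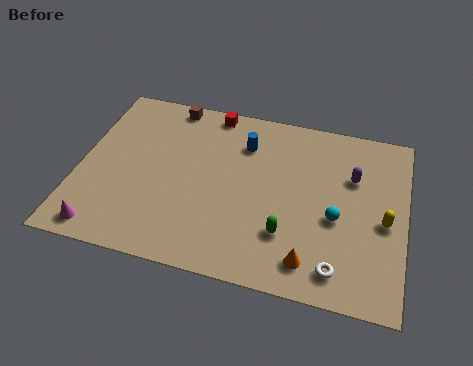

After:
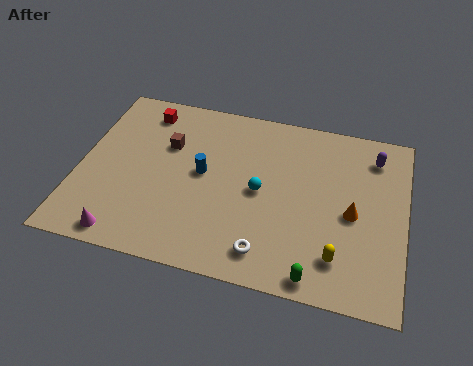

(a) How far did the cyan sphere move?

3.5

From (11.5, 4.2) to (8.1, 4.9), the cyan sphere covered √(3.4² + 0.7²) ≈ 3.5 units.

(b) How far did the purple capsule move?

1.7

From (12.1, 6.7) to (13.0, 8.1), the purple capsule covered √(0.9² + 1.4²) ≈ 1.7 units.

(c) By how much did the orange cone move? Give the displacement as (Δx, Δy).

(1.7, 3.0)

The orange cone started near (10.5, 1.6) and ended near (12.2, 4.6).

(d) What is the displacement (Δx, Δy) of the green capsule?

(1.4, -1.9)

The green capsule started near (9.4, 2.8) and ended near (10.8, 0.9).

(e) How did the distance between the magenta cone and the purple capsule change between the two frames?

+0.7

Before: roughly 12.1 units apart; after: 12.8. That's 0.7 units further apart.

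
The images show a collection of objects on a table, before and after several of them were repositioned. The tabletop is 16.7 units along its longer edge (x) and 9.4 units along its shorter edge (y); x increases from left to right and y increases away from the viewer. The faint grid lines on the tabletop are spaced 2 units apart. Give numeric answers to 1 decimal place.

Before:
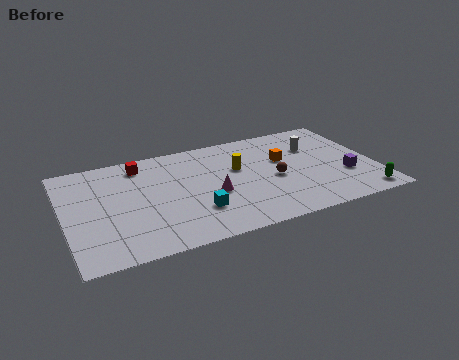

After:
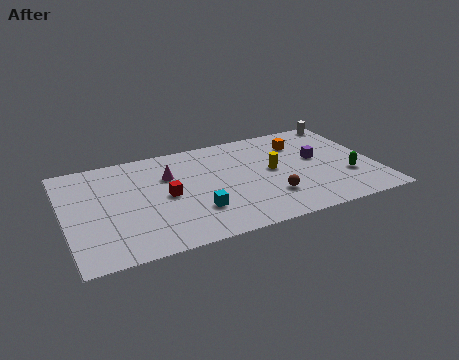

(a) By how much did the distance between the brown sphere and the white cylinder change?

+4.4

The distance was about 3.4 in the first image and 7.8 in the second, so they moved 4.4 units further apart.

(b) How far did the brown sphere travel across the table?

1.6

From (11.2, 4.2) to (10.8, 2.6), the brown sphere covered √(0.4² + 1.6²) ≈ 1.6 units.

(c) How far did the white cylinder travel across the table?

3.0

From (13.7, 6.5) to (15.8, 8.6), the white cylinder covered √(2.1² + 2.1²) ≈ 3.0 units.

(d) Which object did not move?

the cyan cube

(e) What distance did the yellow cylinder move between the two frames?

2.0

The yellow cylinder moved from about (9.4, 5.8) to (11.2, 5.0), a distance of √(1.8² + 0.8²) ≈ 2.0.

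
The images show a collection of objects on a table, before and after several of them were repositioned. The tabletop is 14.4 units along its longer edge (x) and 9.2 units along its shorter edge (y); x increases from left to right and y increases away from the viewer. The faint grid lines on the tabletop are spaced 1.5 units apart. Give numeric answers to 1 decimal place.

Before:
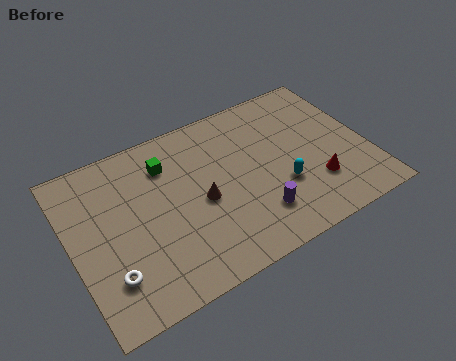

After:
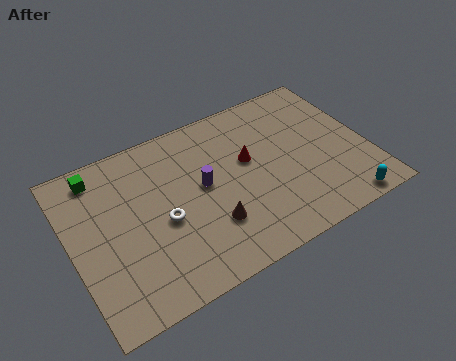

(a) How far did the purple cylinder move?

3.6

From (8.6, 2.2) to (6.4, 5.0), the purple cylinder covered √(2.2² + 2.8²) ≈ 3.6 units.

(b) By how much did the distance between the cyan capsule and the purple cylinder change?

+5.8

They were about 1.7 units apart before and 7.5 after — 5.8 units further apart.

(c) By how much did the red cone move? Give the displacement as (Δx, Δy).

(-2.9, 2.8)

The red cone started near (11.6, 2.6) and ended near (8.7, 5.4).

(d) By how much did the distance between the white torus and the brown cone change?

-2.6

Before: roughly 5.1 units apart; after: 2.5. That's 2.6 units closer together.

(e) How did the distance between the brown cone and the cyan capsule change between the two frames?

+2.6

They were about 3.9 units apart before and 6.5 after — 2.6 units further apart.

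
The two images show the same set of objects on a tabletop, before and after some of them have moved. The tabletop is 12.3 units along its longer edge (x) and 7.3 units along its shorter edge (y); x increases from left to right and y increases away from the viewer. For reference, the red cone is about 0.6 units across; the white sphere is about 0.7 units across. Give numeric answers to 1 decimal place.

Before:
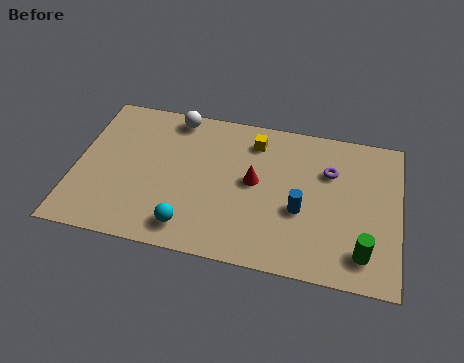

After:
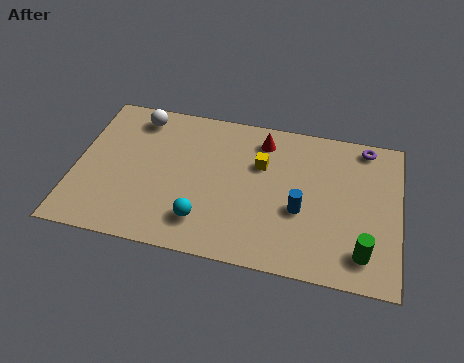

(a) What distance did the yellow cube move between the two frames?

1.1

From (6.7, 5.9) to (7.0, 4.8), the yellow cube covered √(0.3² + 1.1²) ≈ 1.1 units.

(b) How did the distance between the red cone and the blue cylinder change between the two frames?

+1.4

They were about 2.1 units apart before and 3.5 after — 1.4 units further apart.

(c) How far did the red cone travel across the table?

2.1

The red cone was near (6.8, 3.9) before and (7.0, 6.0) after, so it travelled √(0.2² + 2.1²) ≈ 2.1 units.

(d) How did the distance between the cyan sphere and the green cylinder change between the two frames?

-0.5

Before: roughly 6.5 units apart; after: 6.0. That's 0.5 units closer together.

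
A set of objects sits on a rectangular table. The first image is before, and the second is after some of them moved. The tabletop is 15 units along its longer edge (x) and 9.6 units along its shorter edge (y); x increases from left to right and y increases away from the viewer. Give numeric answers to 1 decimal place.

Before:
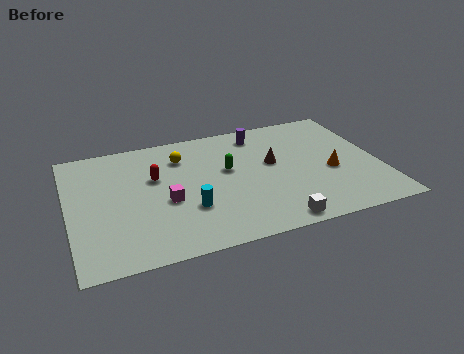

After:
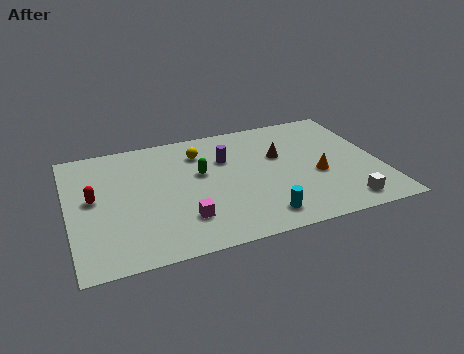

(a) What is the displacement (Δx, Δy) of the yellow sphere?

(0.9, 0.1)

The yellow sphere was at about (5.6, 7.3) and moved to about (6.5, 7.4).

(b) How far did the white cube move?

3.4

The white cube was near (9.5, 0.9) before and (12.9, 1.3) after, so it travelled √(3.4² + 0.4²) ≈ 3.4 units.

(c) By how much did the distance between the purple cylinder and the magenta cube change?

-1.6

Before: roughly 6.4 units apart; after: 4.8. That's 1.6 units closer together.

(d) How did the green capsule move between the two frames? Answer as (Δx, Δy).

(-1.3, 0.1)

From the two frames, the green capsule sits at roughly (7.7, 5.6) before and (6.4, 5.7) after.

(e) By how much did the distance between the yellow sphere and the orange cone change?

-1.3

The distance was about 7.7 in the first image and 6.4 in the second, so they moved 1.3 units closer together.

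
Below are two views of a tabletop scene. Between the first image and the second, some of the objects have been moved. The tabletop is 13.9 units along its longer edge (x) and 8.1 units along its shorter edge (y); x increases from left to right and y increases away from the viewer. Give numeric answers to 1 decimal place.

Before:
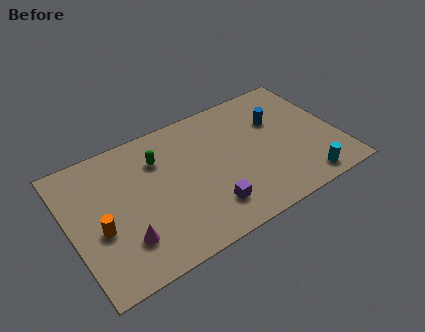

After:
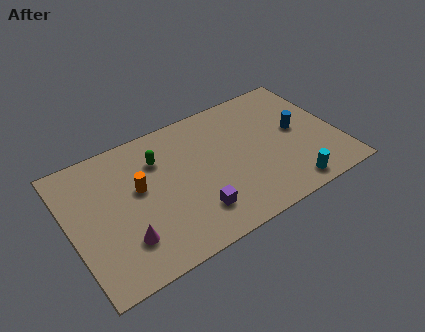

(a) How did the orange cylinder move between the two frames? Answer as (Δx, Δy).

(2.2, 1.4)

From the two frames, the orange cylinder sits at roughly (1.4, 3.3) before and (3.6, 4.7) after.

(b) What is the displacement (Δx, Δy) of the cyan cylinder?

(-0.8, 0.0)

The cyan cylinder started near (11.7, 1.0) and ended near (10.9, 1.0).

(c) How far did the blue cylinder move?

1.4

The blue cylinder moved from about (11.0, 5.4) to (11.9, 4.3), a distance of √(0.9² + 1.1²) ≈ 1.4.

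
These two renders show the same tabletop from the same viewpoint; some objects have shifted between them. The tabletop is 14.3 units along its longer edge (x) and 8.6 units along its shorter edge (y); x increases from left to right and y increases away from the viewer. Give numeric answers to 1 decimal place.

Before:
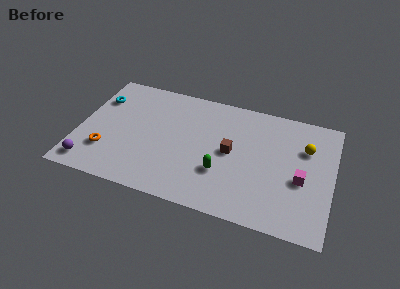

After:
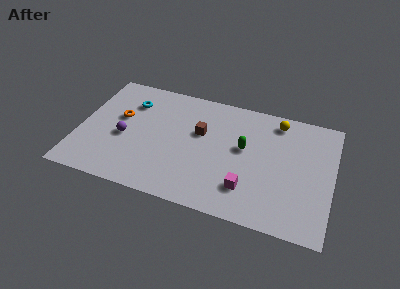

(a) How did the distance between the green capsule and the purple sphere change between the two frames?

-0.7

The distance was about 7.5 in the first image and 6.8 in the second, so they moved 0.7 units closer together.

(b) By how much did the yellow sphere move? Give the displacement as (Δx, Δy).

(-1.7, 1.5)

The yellow sphere was at about (12.7, 5.9) and moved to about (11.0, 7.4).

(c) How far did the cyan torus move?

1.8

The cyan torus was near (0.9, 6.2) before and (2.7, 6.4) after, so it travelled √(1.8² + 0.2²) ≈ 1.8 units.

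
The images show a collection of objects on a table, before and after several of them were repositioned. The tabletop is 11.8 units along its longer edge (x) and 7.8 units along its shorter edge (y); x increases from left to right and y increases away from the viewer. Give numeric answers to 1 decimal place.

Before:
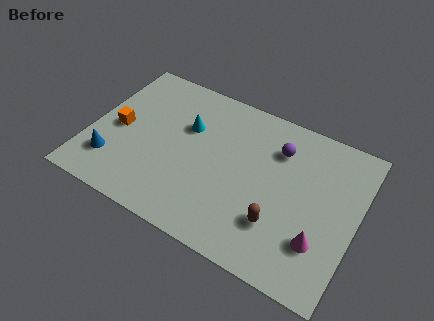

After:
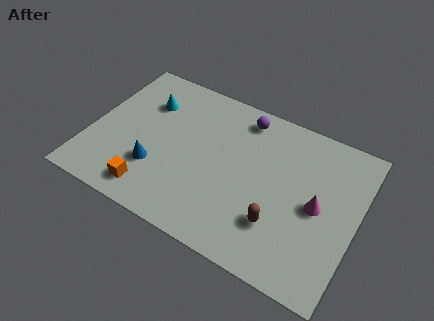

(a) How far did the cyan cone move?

2.0

From (4.1, 5.1) to (2.2, 5.6), the cyan cone covered √(1.9² + 0.5²) ≈ 2.0 units.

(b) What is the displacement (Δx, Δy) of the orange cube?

(1.9, -2.5)

The orange cube started near (1.2, 3.7) and ended near (3.1, 1.2).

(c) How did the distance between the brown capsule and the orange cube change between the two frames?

-2.0

They were about 7.6 units apart before and 5.6 after — 2.0 units closer together.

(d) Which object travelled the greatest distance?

the orange cube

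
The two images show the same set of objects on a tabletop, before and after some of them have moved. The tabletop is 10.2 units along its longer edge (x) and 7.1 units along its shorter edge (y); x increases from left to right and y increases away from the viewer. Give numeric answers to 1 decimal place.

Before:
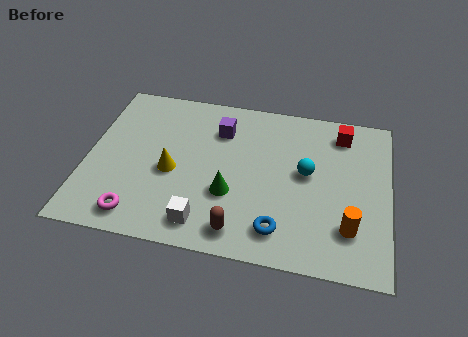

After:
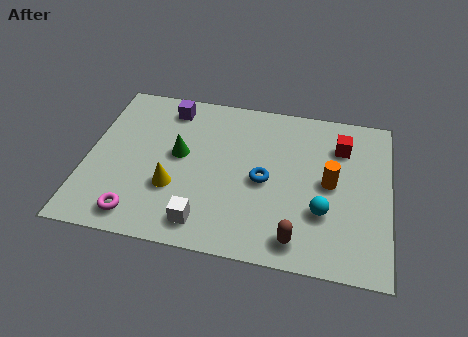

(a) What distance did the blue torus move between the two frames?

2.1

From (6.6, 1.3) to (6.0, 3.3), the blue torus covered √(0.6² + 2.0²) ≈ 2.1 units.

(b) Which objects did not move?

the white cube and the magenta torus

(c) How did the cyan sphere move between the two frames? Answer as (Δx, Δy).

(0.6, -1.6)

From the two frames, the cyan sphere sits at roughly (7.4, 3.9) before and (8.0, 2.3) after.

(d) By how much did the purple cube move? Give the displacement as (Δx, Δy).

(-1.8, 0.7)

The purple cube started near (4.4, 5.3) and ended near (2.6, 6.0).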